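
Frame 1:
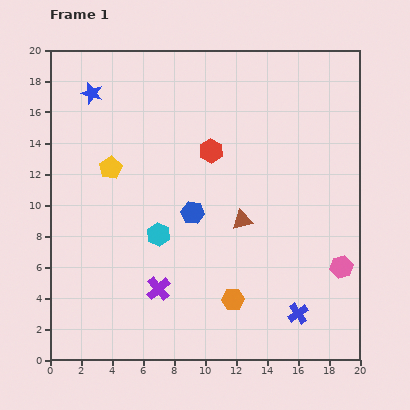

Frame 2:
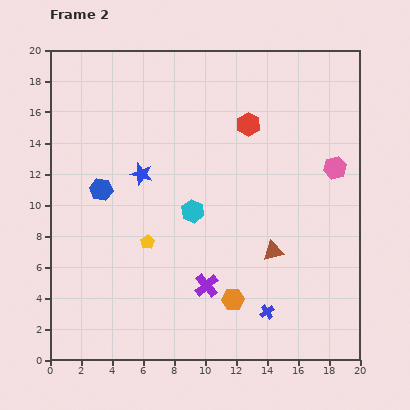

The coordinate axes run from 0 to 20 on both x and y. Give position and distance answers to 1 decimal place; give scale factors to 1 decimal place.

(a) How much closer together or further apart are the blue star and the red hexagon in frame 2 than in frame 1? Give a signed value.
-0.9

Distance in frame 1: 8.5. Distance in frame 2: 7.6.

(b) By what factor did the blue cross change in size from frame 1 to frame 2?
0.7×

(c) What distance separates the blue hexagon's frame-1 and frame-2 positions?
6.1

The blue hexagon moved from (9.2, 9.5) to (3.3, 11.0), a distance of √(5.9² + 1.5²) ≈ 6.1.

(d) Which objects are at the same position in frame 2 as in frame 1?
the orange hexagon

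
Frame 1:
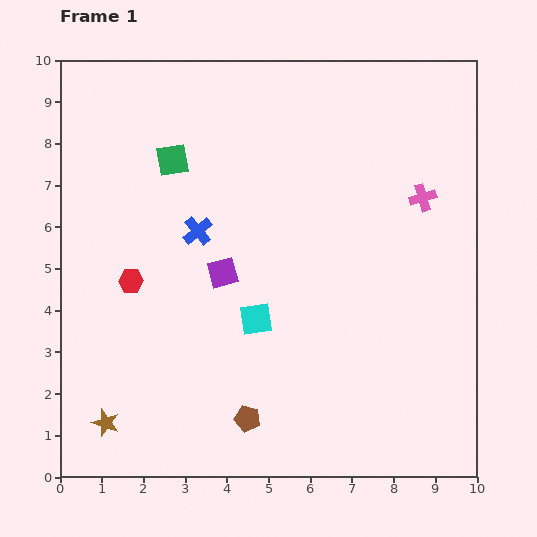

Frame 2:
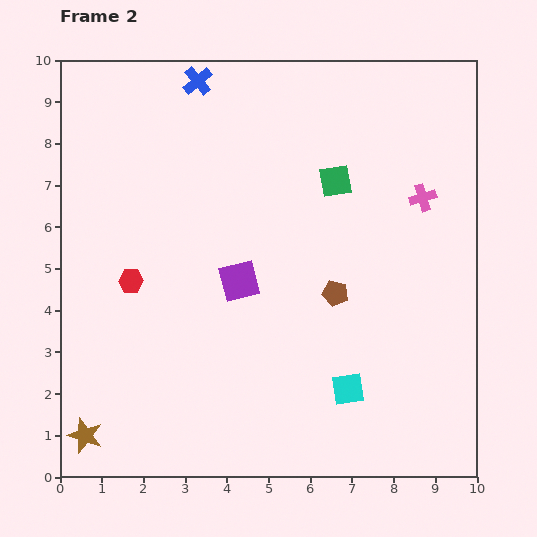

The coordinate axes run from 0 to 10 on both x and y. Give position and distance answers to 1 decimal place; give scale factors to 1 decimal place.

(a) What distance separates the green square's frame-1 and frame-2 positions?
3.9

The green square moved from (2.7, 7.6) to (6.6, 7.1), a distance of √(3.9² + 0.5²) ≈ 3.9.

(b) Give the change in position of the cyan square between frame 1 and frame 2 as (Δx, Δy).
(2.2, -1.7)

The cyan square was at (4.7, 3.8) in frame 1 and (6.9, 2.1) in frame 2.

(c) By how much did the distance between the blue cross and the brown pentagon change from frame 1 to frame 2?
+1.4

Distance in frame 1: 4.7. Distance in frame 2: 6.1.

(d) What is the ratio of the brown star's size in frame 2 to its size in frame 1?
1.3×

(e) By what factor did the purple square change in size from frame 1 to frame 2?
1.3×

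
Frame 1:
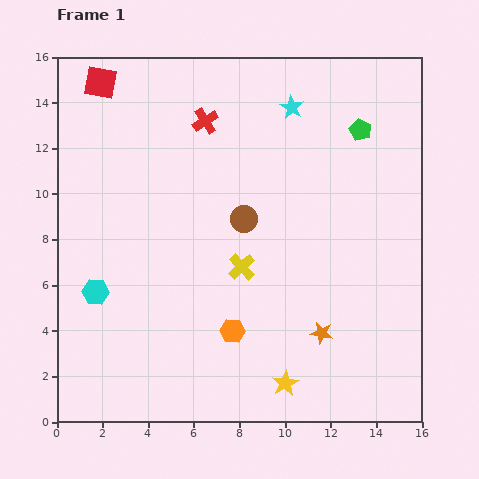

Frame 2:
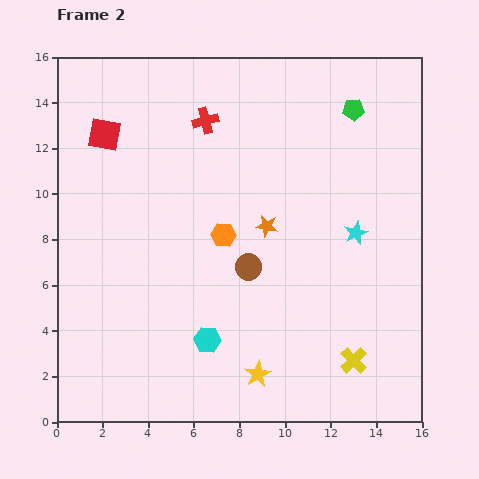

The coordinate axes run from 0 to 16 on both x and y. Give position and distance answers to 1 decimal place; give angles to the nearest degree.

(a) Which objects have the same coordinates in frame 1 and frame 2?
the red cross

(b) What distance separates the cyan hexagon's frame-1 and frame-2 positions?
5.3

The cyan hexagon moved from (1.7, 5.7) to (6.6, 3.6), a distance of √(4.9² + 2.1²) ≈ 5.3.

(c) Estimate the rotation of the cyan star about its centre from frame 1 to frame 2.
19° clockwise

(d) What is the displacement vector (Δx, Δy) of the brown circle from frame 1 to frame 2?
(0.2, -2.1)

The brown circle was at (8.2, 8.9) in frame 1 and (8.4, 6.8) in frame 2.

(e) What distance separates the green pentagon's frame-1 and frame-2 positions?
0.9

The green pentagon moved from (13.3, 12.8) to (13.0, 13.7), a distance of √(0.3² + 0.9²) ≈ 0.9.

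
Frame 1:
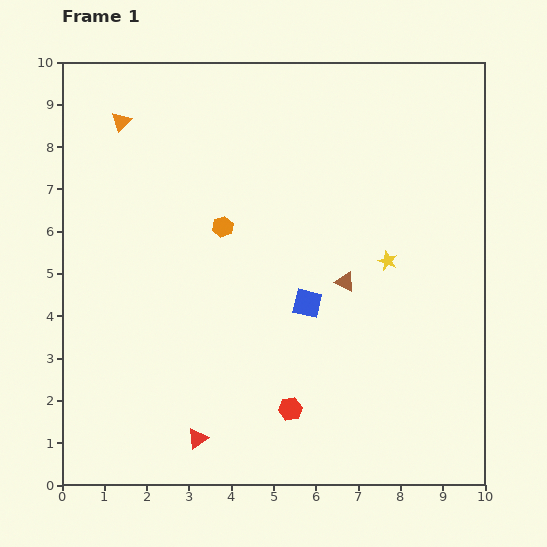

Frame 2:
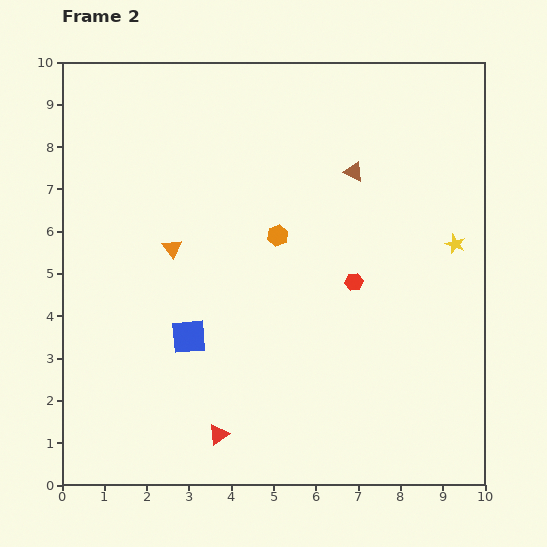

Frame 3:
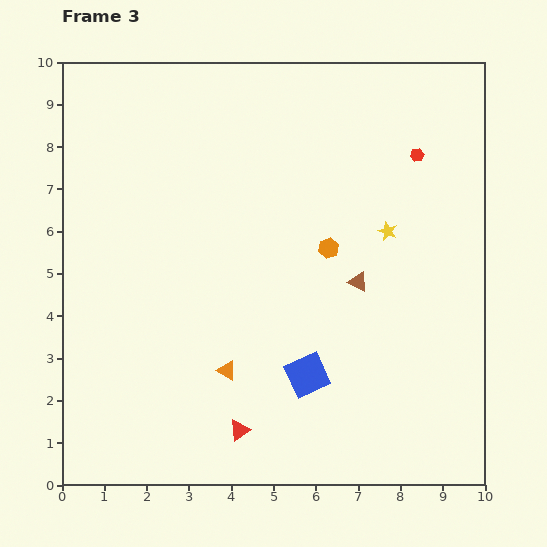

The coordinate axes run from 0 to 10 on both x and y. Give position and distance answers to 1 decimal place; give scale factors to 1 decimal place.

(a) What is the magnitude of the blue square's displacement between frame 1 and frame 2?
2.9

The blue square moved from (5.8, 4.3) to (3.0, 3.5), a distance of √(2.8² + 0.8²) ≈ 2.9.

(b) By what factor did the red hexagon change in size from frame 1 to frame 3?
0.6×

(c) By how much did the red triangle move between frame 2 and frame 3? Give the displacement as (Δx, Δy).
(0.5, 0.1)

The red triangle was at (3.7, 1.2) in frame 2 and (4.2, 1.3) in frame 3.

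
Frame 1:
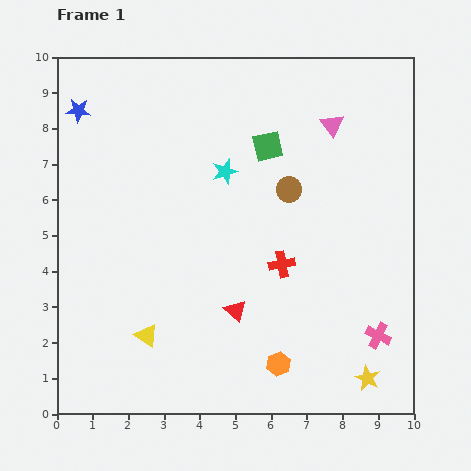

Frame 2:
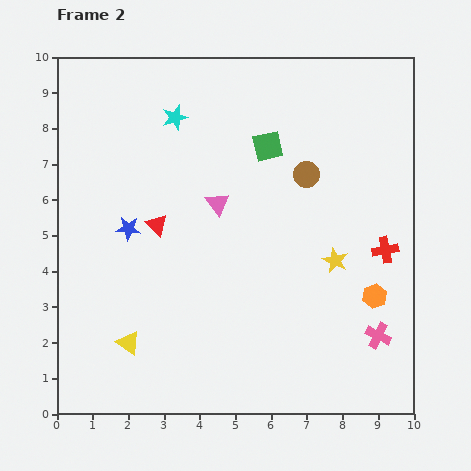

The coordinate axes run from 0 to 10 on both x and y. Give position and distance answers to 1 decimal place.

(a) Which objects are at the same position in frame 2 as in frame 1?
the green square, the pink cross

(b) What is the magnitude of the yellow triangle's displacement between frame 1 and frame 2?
0.5

The yellow triangle moved from (2.5, 2.2) to (2.0, 2.0), a distance of √(0.5² + 0.2²) ≈ 0.5.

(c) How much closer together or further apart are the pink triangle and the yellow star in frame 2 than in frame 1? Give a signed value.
-3.5

Distance in frame 1: 7.2. Distance in frame 2: 3.7.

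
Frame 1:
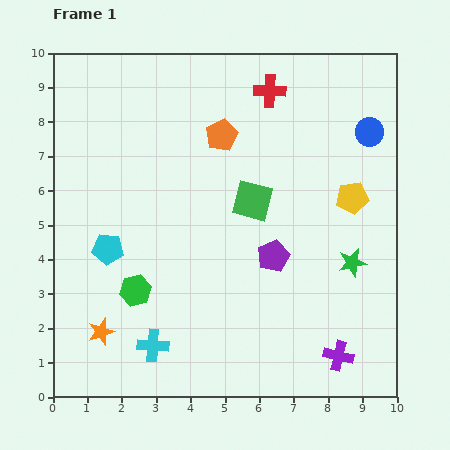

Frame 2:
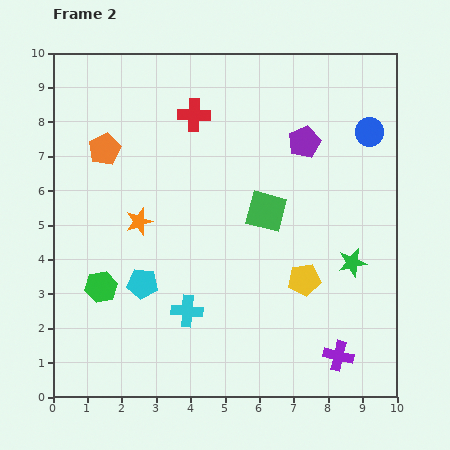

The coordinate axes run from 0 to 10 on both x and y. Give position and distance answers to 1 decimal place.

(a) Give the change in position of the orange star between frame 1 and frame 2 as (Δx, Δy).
(1.1, 3.2)

The orange star was at (1.4, 1.9) in frame 1 and (2.5, 5.1) in frame 2.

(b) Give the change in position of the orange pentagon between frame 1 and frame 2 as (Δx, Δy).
(-3.4, -0.4)

The orange pentagon was at (4.9, 7.6) in frame 1 and (1.5, 7.2) in frame 2.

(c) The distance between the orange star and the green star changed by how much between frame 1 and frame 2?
-1.3

Distance in frame 1: 7.6. Distance in frame 2: 6.3.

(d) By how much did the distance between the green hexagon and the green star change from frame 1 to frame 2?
+0.9

Distance in frame 1: 6.4. Distance in frame 2: 7.3.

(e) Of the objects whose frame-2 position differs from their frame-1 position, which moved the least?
the green square

(moved 0.5)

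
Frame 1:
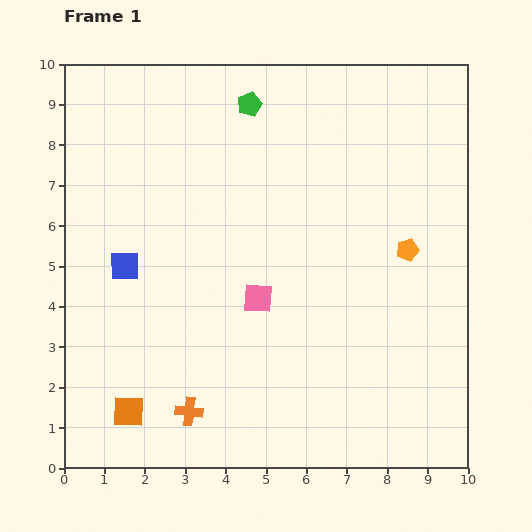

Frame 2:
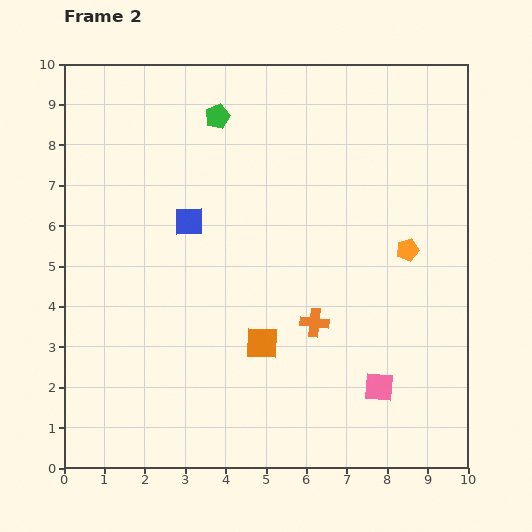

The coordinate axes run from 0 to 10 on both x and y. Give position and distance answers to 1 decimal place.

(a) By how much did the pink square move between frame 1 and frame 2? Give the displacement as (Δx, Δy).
(3.0, -2.2)

The pink square was at (4.8, 4.2) in frame 1 and (7.8, 2.0) in frame 2.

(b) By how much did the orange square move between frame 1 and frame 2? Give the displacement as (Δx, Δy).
(3.3, 1.7)

The orange square was at (1.6, 1.4) in frame 1 and (4.9, 3.1) in frame 2.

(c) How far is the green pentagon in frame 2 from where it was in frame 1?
0.9

The green pentagon moved from (4.6, 9.0) to (3.8, 8.7), a distance of √(0.8² + 0.3²) ≈ 0.9.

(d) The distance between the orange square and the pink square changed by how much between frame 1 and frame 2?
-1.2

Distance in frame 1: 4.3. Distance in frame 2: 3.1.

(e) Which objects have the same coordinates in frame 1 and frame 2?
the orange pentagon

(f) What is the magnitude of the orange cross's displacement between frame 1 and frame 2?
3.8

The orange cross moved from (3.1, 1.4) to (6.2, 3.6), a distance of √(3.1² + 2.2²) ≈ 3.8.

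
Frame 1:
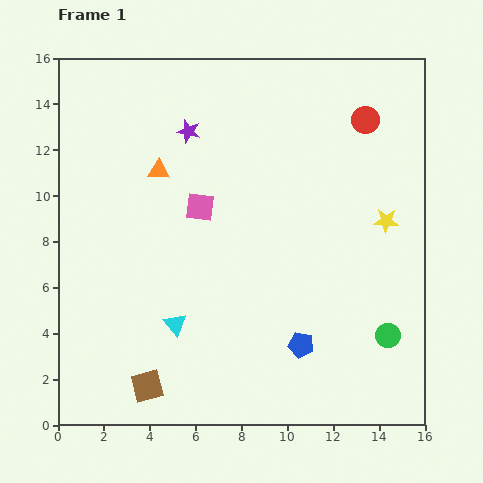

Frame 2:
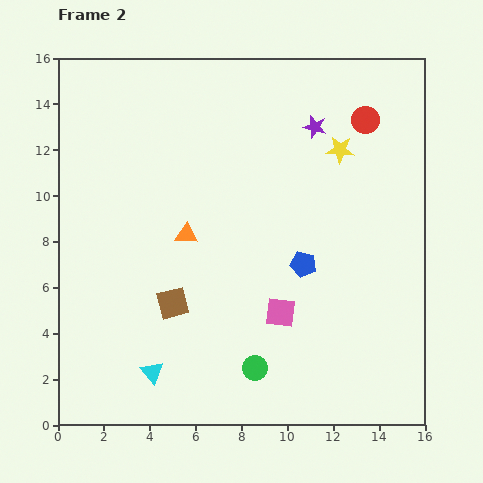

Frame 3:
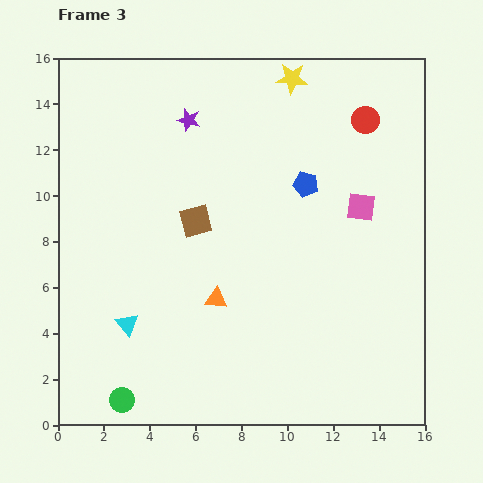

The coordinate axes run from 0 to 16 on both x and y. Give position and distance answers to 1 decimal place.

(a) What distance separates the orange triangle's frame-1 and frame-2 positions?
3.0

The orange triangle moved from (4.4, 11.1) to (5.6, 8.3), a distance of √(1.2² + 2.8²) ≈ 3.0.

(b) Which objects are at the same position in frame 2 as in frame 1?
the red circle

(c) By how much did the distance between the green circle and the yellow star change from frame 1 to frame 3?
+10.8

Distance in frame 1: 5.0. Distance in frame 3: 15.8.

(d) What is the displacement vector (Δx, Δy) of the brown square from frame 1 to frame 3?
(2.1, 7.2)

The brown square was at (3.9, 1.7) in frame 1 and (6.0, 8.9) in frame 3.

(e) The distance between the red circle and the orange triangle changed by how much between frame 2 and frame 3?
+0.9

Distance in frame 2: 9.3. Distance in frame 3: 10.2.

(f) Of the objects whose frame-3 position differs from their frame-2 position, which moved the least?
the cyan triangle

(moved 2.4)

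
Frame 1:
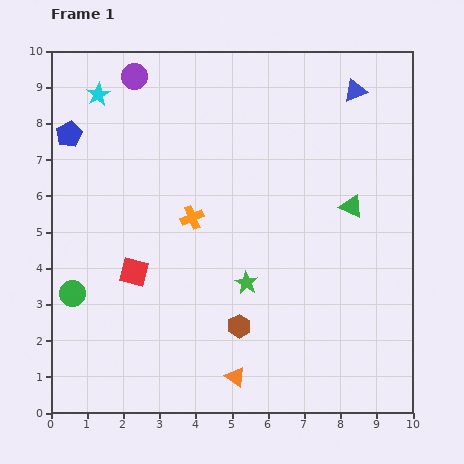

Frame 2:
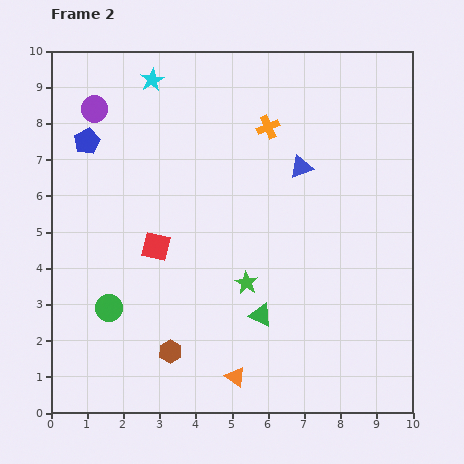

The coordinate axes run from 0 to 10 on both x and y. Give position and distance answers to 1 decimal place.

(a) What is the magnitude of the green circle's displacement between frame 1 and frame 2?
1.1

The green circle moved from (0.6, 3.3) to (1.6, 2.9), a distance of √(1.0² + 0.4²) ≈ 1.1.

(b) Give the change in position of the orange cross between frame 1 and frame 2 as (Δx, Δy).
(2.1, 2.5)

The orange cross was at (3.9, 5.4) in frame 1 and (6.0, 7.9) in frame 2.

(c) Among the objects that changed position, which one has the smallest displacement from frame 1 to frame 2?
the blue pentagon

(moved 0.5)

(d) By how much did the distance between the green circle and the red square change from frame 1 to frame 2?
+0.3

Distance in frame 1: 1.8. Distance in frame 2: 2.1.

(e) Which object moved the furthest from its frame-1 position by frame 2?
the green triangle

(moved 3.9; next 3.3)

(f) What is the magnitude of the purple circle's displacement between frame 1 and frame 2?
1.4

The purple circle moved from (2.3, 9.3) to (1.2, 8.4), a distance of √(1.1² + 0.9²) ≈ 1.4.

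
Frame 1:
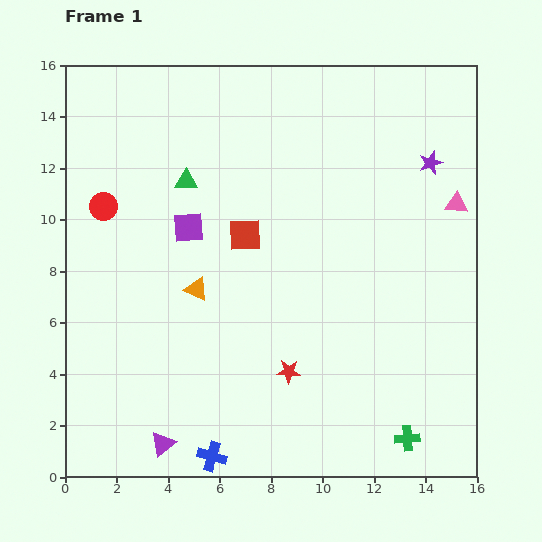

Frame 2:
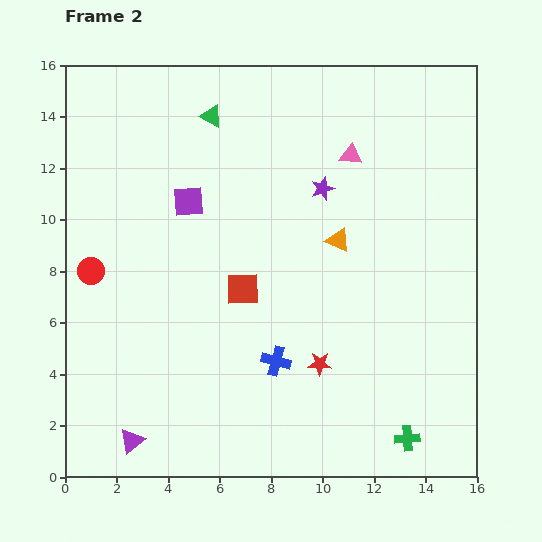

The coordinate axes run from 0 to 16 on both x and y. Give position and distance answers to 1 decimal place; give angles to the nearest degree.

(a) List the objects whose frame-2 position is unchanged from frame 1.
the green cross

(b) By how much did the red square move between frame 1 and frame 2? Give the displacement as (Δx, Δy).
(-0.1, -2.1)

The red square was at (7.0, 9.4) in frame 1 and (6.9, 7.3) in frame 2.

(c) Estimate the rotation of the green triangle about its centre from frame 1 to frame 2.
28° clockwise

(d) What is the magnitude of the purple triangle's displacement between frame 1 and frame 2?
1.2

The purple triangle moved from (3.8, 1.3) to (2.6, 1.4), a distance of √(1.2² + 0.1²) ≈ 1.2.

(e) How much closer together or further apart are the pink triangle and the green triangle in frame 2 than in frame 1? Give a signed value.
-4.9

Distance in frame 1: 10.5. Distance in frame 2: 5.6.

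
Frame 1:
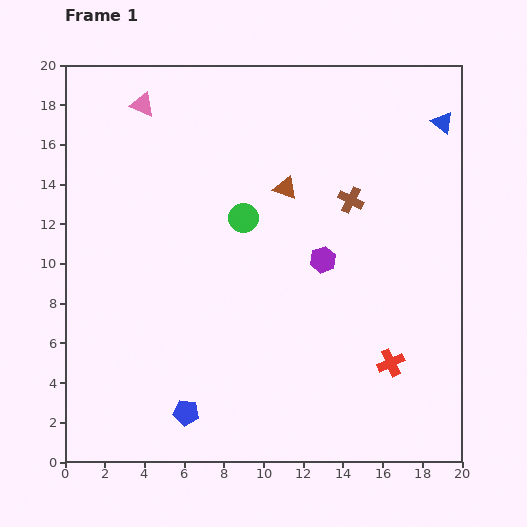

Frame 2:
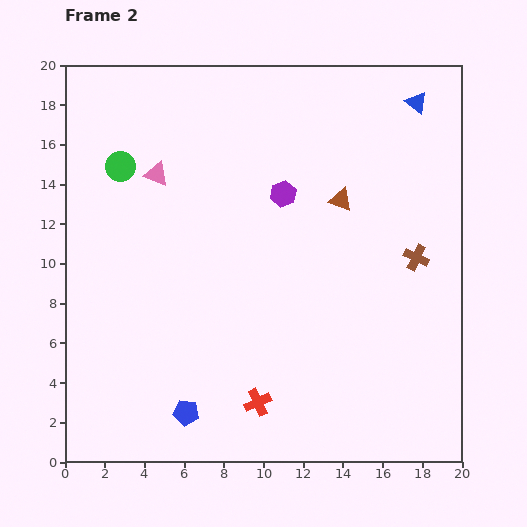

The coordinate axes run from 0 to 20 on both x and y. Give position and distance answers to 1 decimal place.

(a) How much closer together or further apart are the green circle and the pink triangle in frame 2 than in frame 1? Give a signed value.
-5.8

Distance in frame 1: 7.6. Distance in frame 2: 1.8.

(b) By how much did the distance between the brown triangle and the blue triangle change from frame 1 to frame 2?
-2.4

Distance in frame 1: 8.6. Distance in frame 2: 6.2.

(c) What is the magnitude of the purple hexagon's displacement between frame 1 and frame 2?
3.9

The purple hexagon moved from (13.0, 10.2) to (11.0, 13.5), a distance of √(2.0² + 3.3²) ≈ 3.9.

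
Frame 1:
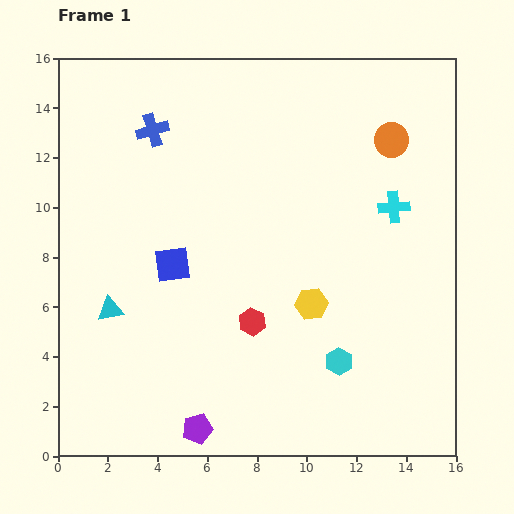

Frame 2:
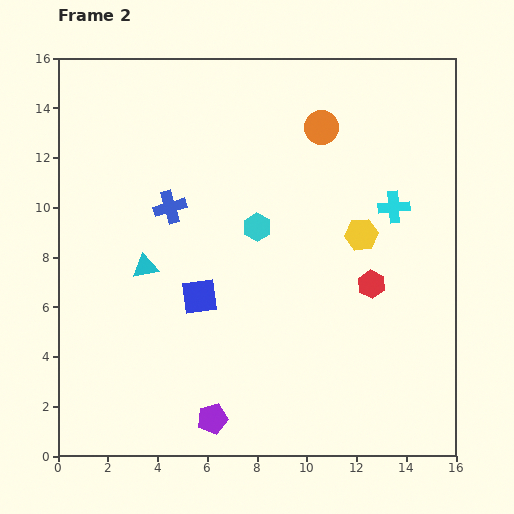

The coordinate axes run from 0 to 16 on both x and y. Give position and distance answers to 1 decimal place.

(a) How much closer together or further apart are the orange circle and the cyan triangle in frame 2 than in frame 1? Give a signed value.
-4.2

Distance in frame 1: 13.2. Distance in frame 2: 9.0.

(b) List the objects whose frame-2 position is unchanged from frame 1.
the cyan cross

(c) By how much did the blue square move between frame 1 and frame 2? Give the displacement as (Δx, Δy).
(1.1, -1.3)

The blue square was at (4.6, 7.7) in frame 1 and (5.7, 6.4) in frame 2.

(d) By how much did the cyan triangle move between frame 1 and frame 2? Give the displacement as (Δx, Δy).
(1.4, 1.7)

The cyan triangle was at (2.1, 5.9) in frame 1 and (3.5, 7.6) in frame 2.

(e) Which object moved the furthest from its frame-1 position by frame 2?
the cyan hexagon

(moved 6.3; next 5.0)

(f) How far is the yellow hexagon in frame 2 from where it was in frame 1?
3.4

The yellow hexagon moved from (10.2, 6.1) to (12.2, 8.9), a distance of √(2.0² + 2.8²) ≈ 3.4.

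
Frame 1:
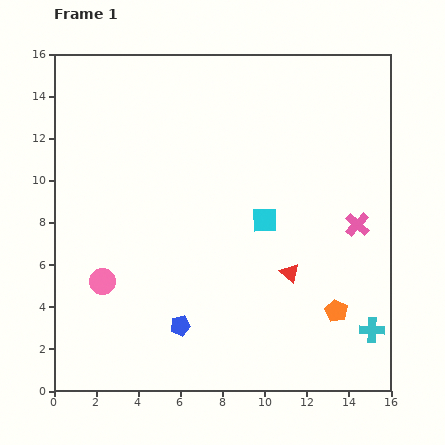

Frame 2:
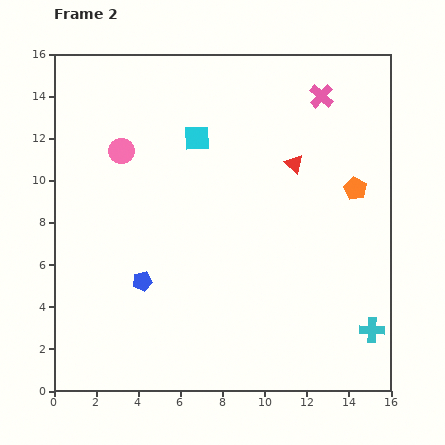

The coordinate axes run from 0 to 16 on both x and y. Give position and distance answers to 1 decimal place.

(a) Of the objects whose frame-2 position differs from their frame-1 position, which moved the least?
the blue pentagon

(moved 2.8)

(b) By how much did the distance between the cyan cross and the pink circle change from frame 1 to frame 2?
+1.6

Distance in frame 1: 13.0. Distance in frame 2: 14.6.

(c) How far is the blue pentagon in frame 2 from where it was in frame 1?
2.8

The blue pentagon moved from (6.0, 3.1) to (4.2, 5.2), a distance of √(1.8² + 2.1²) ≈ 2.8.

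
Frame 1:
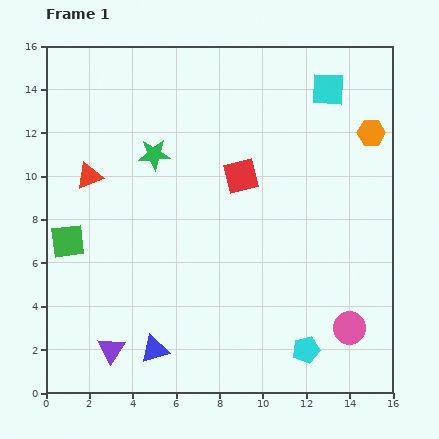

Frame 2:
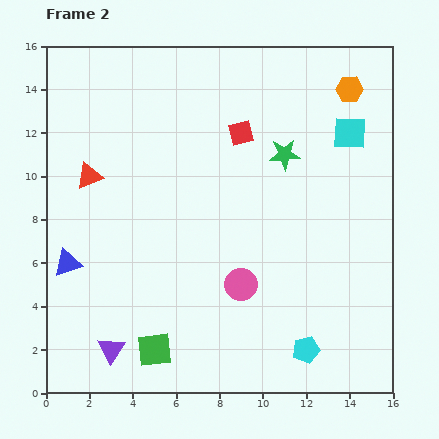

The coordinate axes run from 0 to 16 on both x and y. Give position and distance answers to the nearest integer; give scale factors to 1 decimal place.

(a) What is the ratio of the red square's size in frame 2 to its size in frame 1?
0.7×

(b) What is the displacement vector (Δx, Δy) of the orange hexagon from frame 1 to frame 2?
(-1, 2)

The orange hexagon was at (15, 12) in frame 1 and (14, 14) in frame 2.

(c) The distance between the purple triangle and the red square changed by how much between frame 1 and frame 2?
+2

Distance in frame 1: 10. Distance in frame 2: 12.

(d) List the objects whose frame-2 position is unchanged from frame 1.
the red triangle, the purple triangle, the cyan pentagon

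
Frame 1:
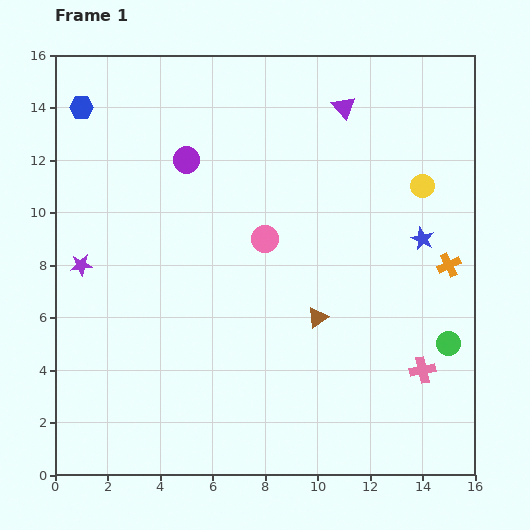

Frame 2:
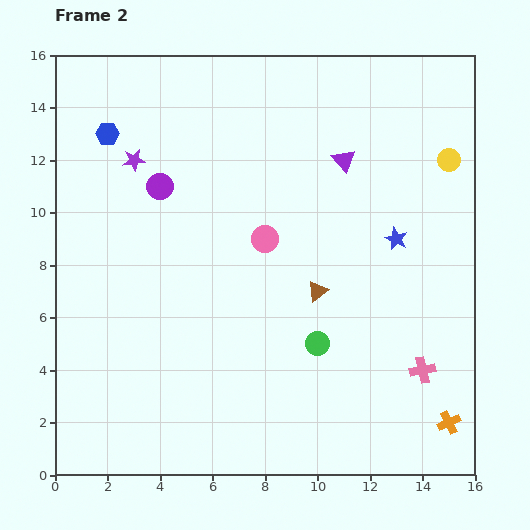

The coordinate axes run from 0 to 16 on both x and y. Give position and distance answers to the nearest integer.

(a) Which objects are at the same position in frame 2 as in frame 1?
the pink circle, the pink cross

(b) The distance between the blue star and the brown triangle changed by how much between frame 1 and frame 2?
-1

Distance in frame 1: 5. Distance in frame 2: 4.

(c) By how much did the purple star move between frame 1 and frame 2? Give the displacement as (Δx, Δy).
(2, 4)

The purple star was at (1, 8) in frame 1 and (3, 12) in frame 2.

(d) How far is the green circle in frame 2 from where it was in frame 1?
5

The green circle moved from (15, 5) to (10, 5), a distance of √(5² + 0²) ≈ 5.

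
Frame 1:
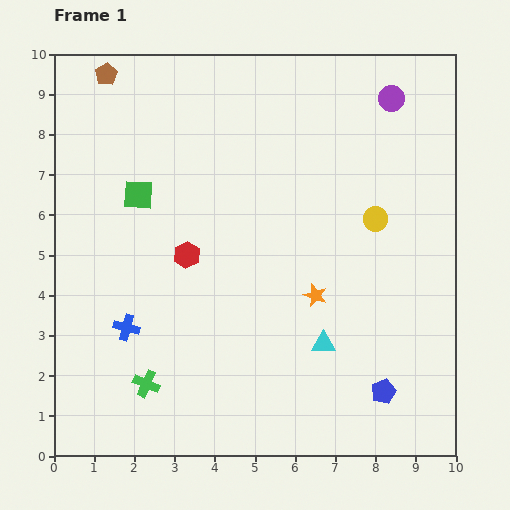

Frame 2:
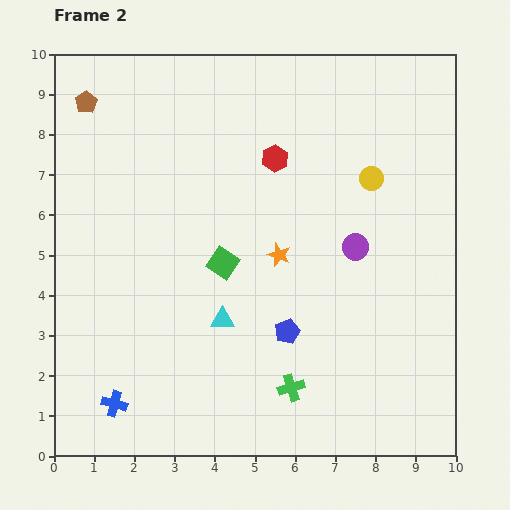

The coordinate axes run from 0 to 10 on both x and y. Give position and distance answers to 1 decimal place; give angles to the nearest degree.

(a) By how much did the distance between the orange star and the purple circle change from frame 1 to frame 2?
-3.4

Distance in frame 1: 5.3. Distance in frame 2: 1.9.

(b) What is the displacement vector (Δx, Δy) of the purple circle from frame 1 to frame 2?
(-0.9, -3.7)

The purple circle was at (8.4, 8.9) in frame 1 and (7.5, 5.2) in frame 2.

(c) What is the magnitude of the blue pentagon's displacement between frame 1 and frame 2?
2.8

The blue pentagon moved from (8.2, 1.6) to (5.8, 3.1), a distance of √(2.4² + 1.5²) ≈ 2.8.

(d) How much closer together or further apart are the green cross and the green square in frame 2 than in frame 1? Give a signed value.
-1.2

Distance in frame 1: 4.7. Distance in frame 2: 3.5.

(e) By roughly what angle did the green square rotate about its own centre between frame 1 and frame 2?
31° clockwise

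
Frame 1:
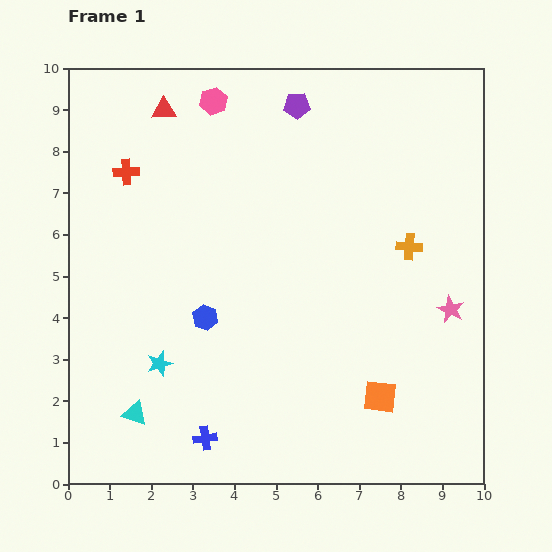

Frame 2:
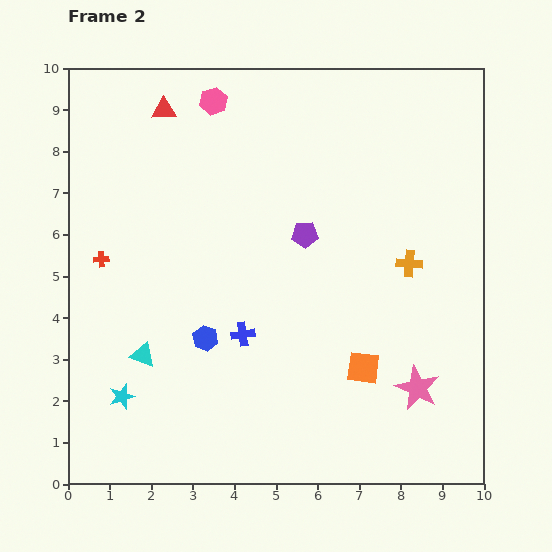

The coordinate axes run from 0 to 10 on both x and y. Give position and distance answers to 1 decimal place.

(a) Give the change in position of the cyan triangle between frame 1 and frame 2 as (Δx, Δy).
(0.2, 1.4)

The cyan triangle was at (1.6, 1.7) in frame 1 and (1.8, 3.1) in frame 2.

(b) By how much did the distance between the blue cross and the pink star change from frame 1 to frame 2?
-2.3

Distance in frame 1: 6.7. Distance in frame 2: 4.4.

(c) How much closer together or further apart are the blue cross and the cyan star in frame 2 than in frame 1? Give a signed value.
+1.2

Distance in frame 1: 2.1. Distance in frame 2: 3.3.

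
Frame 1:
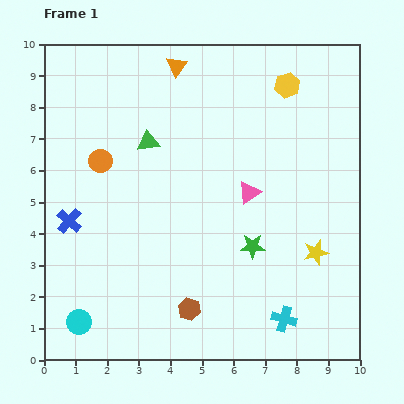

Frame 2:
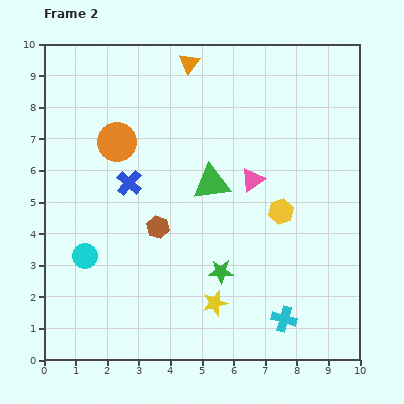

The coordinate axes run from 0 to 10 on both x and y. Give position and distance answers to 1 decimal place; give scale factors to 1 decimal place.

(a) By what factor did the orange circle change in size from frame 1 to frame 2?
1.6×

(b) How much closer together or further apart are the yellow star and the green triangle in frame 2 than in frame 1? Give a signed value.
-2.6

Distance in frame 1: 6.4. Distance in frame 2: 3.8.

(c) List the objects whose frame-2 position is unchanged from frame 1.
the cyan cross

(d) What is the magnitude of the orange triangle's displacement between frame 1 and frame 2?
0.4

The orange triangle moved from (4.2, 9.3) to (4.6, 9.4), a distance of √(0.4² + 0.1²) ≈ 0.4.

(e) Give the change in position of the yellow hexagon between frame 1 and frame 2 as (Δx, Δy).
(-0.2, -4.0)

The yellow hexagon was at (7.7, 8.7) in frame 1 and (7.5, 4.7) in frame 2.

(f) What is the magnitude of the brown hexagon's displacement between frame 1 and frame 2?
2.8

The brown hexagon moved from (4.6, 1.6) to (3.6, 4.2), a distance of √(1.0² + 2.6²) ≈ 2.8.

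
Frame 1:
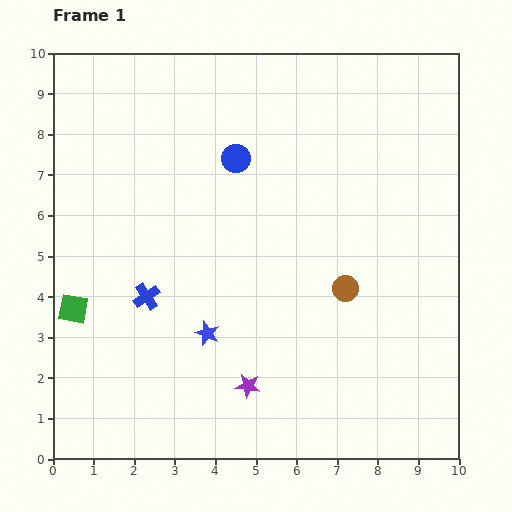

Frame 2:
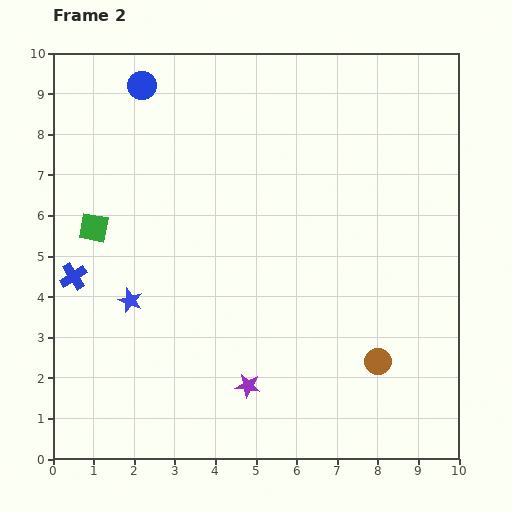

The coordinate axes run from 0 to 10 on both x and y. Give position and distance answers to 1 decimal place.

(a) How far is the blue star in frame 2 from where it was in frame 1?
2.1

The blue star moved from (3.8, 3.1) to (1.9, 3.9), a distance of √(1.9² + 0.8²) ≈ 2.1.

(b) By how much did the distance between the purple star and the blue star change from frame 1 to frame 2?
+2.0

Distance in frame 1: 1.6. Distance in frame 2: 3.6.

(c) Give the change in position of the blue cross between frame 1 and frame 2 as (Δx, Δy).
(-1.8, 0.5)

The blue cross was at (2.3, 4.0) in frame 1 and (0.5, 4.5) in frame 2.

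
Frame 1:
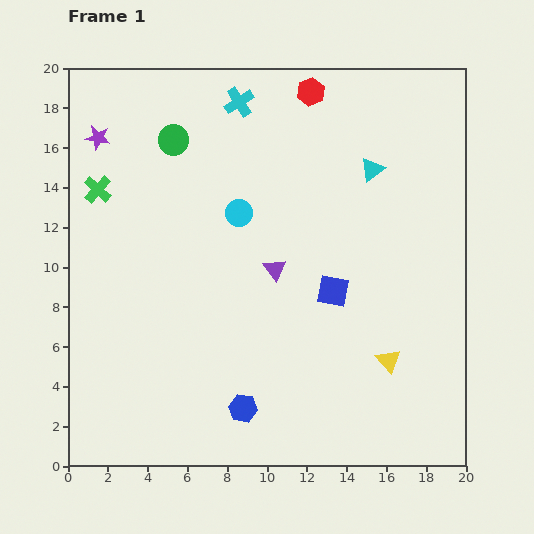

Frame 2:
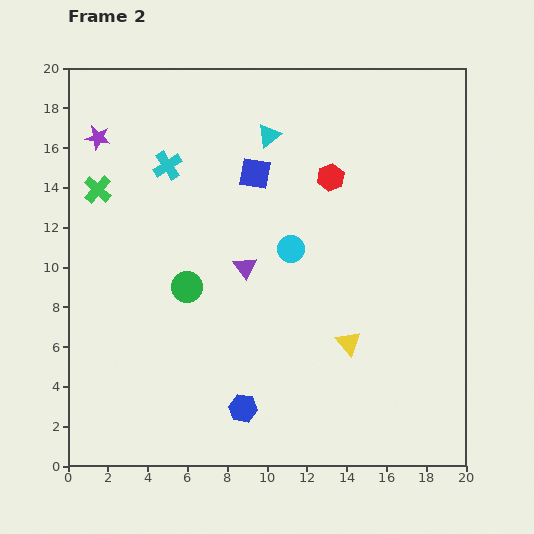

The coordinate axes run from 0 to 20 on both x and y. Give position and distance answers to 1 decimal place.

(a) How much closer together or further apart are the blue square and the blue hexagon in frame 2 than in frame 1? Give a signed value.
+4.4

Distance in frame 1: 7.4. Distance in frame 2: 11.8.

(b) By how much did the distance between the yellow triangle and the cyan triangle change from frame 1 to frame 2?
+1.5

Distance in frame 1: 9.6. Distance in frame 2: 11.1.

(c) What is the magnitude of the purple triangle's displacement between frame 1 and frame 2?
1.5

The purple triangle moved from (10.4, 9.9) to (8.9, 10.0), a distance of √(1.5² + 0.1²) ≈ 1.5.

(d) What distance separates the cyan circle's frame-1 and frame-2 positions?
3.2

The cyan circle moved from (8.6, 12.7) to (11.2, 10.9), a distance of √(2.6² + 1.8²) ≈ 3.2.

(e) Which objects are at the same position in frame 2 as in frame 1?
the blue hexagon, the purple star, the green cross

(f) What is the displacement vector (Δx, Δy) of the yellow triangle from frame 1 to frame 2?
(-2.0, 0.9)

The yellow triangle was at (16.1, 5.3) in frame 1 and (14.1, 6.2) in frame 2.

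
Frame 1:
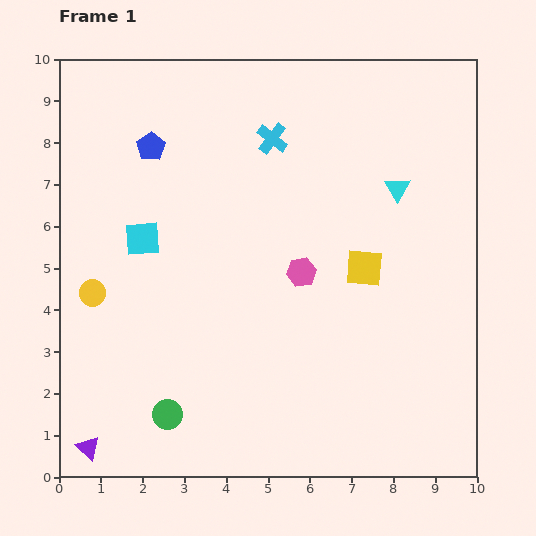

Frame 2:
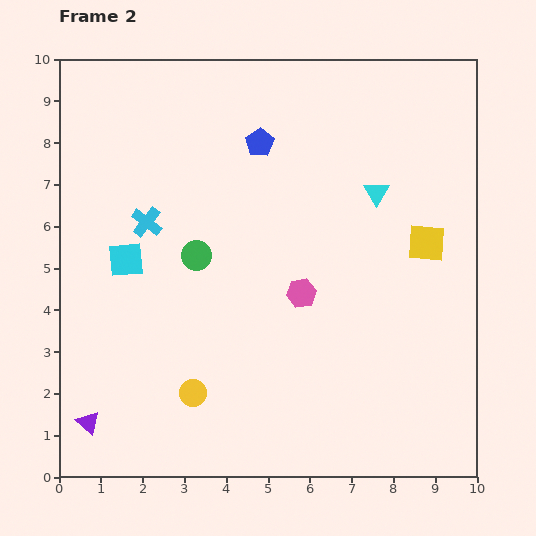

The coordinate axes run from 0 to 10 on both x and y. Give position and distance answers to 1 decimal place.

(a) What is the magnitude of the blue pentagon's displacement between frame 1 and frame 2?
2.6

The blue pentagon moved from (2.2, 7.9) to (4.8, 8.0), a distance of √(2.6² + 0.1²) ≈ 2.6.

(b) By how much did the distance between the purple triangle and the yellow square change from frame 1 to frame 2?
+1.3

Distance in frame 1: 7.9. Distance in frame 2: 9.2.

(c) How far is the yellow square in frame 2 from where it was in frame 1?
1.6

The yellow square moved from (7.3, 5.0) to (8.8, 5.6), a distance of √(1.5² + 0.6²) ≈ 1.6.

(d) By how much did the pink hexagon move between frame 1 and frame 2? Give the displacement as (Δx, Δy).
(0.0, -0.5)

The pink hexagon was at (5.8, 4.9) in frame 1 and (5.8, 4.4) in frame 2.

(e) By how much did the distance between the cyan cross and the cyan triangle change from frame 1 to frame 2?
+2.3

Distance in frame 1: 3.2. Distance in frame 2: 5.5.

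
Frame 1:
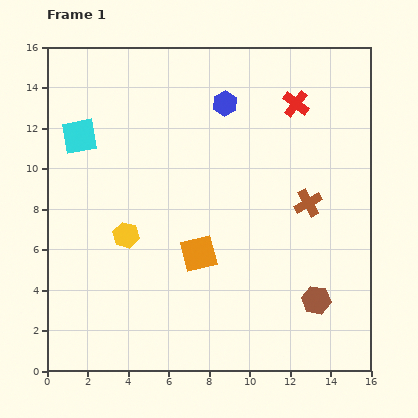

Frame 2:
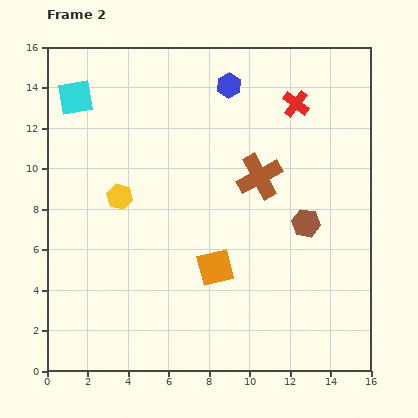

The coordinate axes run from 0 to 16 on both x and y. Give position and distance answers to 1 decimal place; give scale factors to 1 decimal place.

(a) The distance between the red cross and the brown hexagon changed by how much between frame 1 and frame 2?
-3.9

Distance in frame 1: 9.8. Distance in frame 2: 5.9.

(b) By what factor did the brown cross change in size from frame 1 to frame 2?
1.6×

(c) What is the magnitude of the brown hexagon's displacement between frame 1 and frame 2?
3.8

The brown hexagon moved from (13.3, 3.5) to (12.8, 7.3), a distance of √(0.5² + 3.8²) ≈ 3.8.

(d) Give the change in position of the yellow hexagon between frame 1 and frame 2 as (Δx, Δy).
(-0.3, 1.9)

The yellow hexagon was at (3.9, 6.7) in frame 1 and (3.6, 8.6) in frame 2.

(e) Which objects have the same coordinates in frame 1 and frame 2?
the red cross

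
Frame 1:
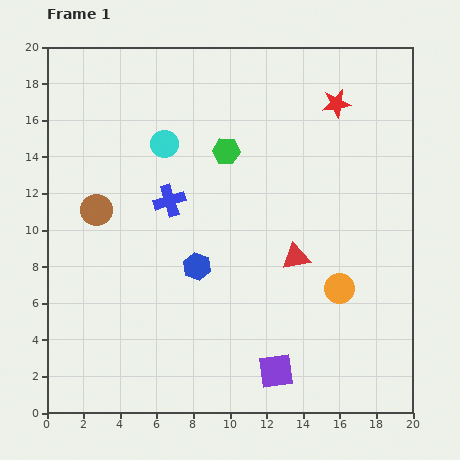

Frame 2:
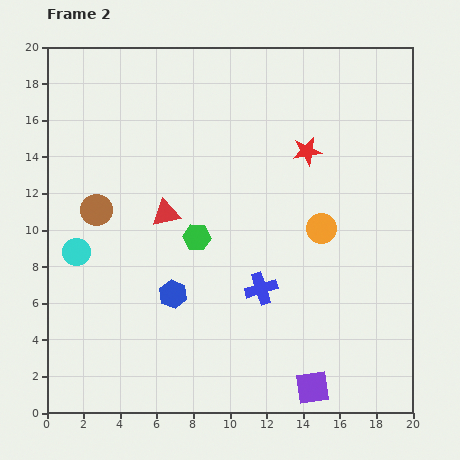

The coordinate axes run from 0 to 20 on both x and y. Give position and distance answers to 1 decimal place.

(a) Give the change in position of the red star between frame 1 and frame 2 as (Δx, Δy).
(-1.6, -2.6)

The red star was at (15.8, 16.9) in frame 1 and (14.2, 14.3) in frame 2.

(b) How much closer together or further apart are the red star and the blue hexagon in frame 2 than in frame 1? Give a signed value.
-1.0

Distance in frame 1: 11.7. Distance in frame 2: 10.7.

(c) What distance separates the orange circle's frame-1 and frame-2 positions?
3.4

The orange circle moved from (16.0, 6.8) to (15.0, 10.1), a distance of √(1.0² + 3.3²) ≈ 3.4.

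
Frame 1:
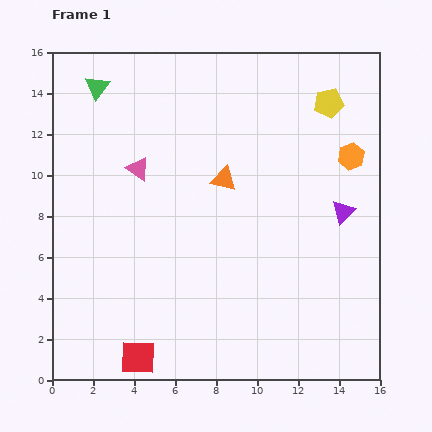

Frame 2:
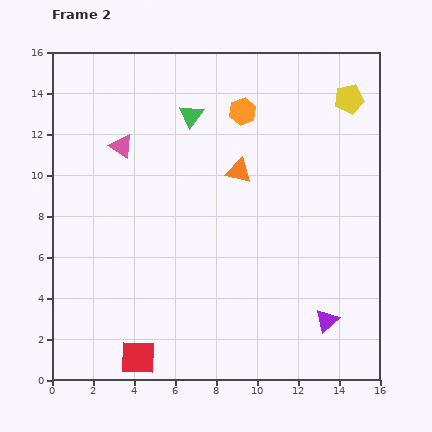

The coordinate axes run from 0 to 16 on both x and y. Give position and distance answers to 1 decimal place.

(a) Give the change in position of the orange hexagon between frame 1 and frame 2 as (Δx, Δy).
(-5.3, 2.2)

The orange hexagon was at (14.6, 10.9) in frame 1 and (9.3, 13.1) in frame 2.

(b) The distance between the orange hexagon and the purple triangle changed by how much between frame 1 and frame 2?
+8.3

Distance in frame 1: 2.7. Distance in frame 2: 11.0.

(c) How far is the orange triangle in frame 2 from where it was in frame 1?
0.8

The orange triangle moved from (8.4, 9.8) to (9.1, 10.2), a distance of √(0.7² + 0.4²) ≈ 0.8.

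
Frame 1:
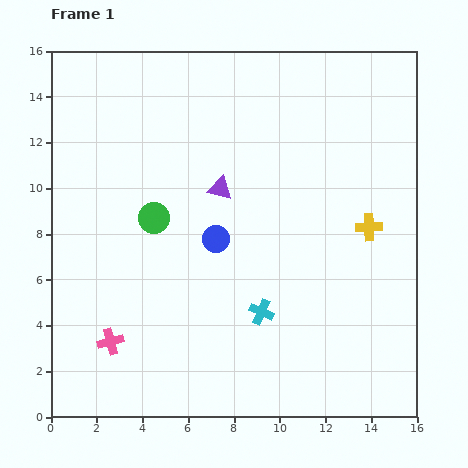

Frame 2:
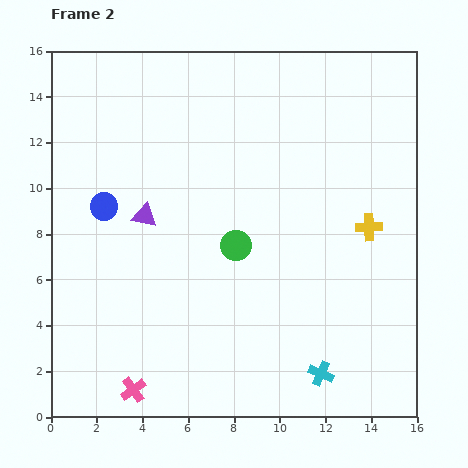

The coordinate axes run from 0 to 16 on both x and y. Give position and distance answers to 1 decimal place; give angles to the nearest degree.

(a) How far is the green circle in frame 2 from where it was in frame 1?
3.8

The green circle moved from (4.5, 8.7) to (8.1, 7.5), a distance of √(3.6² + 1.2²) ≈ 3.8.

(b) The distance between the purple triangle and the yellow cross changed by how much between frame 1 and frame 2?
+3.1

Distance in frame 1: 6.7. Distance in frame 2: 9.8.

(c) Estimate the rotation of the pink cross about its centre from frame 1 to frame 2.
21° counter-clockwise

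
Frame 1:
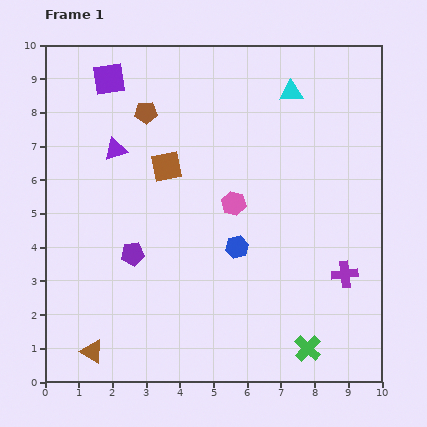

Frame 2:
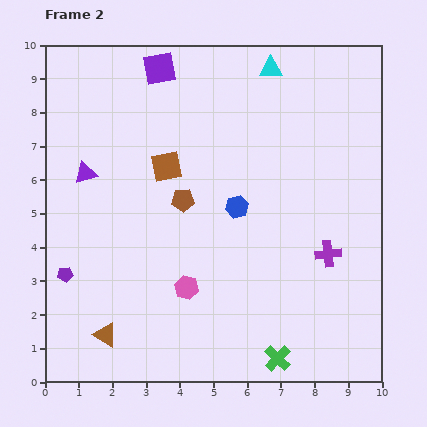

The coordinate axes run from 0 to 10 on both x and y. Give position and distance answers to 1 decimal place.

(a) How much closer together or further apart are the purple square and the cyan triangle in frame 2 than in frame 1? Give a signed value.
-2.1

Distance in frame 1: 5.4. Distance in frame 2: 3.3.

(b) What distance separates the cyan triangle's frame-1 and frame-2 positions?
0.9

The cyan triangle moved from (7.3, 8.6) to (6.7, 9.3), a distance of √(0.6² + 0.7²) ≈ 0.9.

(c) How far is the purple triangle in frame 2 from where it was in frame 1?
1.1

The purple triangle moved from (2.1, 6.9) to (1.2, 6.2), a distance of √(0.9² + 0.7²) ≈ 1.1.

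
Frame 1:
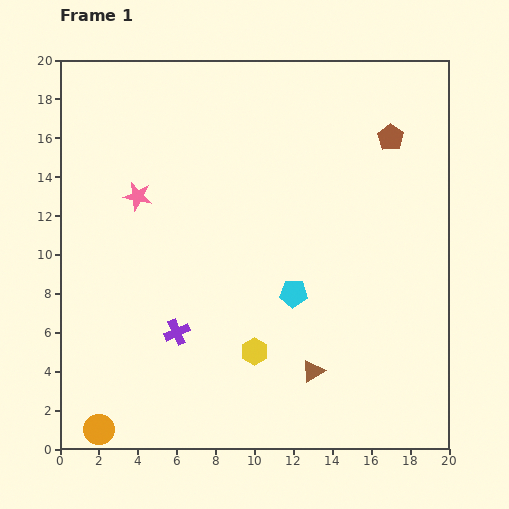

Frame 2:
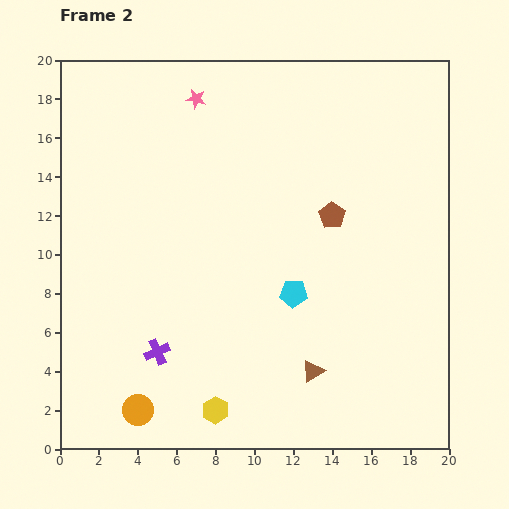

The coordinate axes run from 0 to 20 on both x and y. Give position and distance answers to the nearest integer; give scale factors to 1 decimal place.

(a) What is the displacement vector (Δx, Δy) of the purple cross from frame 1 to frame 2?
(-1, -1)

The purple cross was at (6, 6) in frame 1 and (5, 5) in frame 2.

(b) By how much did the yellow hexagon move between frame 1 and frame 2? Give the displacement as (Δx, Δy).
(-2, -3)

The yellow hexagon was at (10, 5) in frame 1 and (8, 2) in frame 2.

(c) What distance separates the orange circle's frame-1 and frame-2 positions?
2

The orange circle moved from (2, 1) to (4, 2), a distance of √(2² + 1²) ≈ 2.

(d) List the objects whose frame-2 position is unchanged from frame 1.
the brown triangle, the cyan pentagon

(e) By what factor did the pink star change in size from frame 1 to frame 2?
0.7×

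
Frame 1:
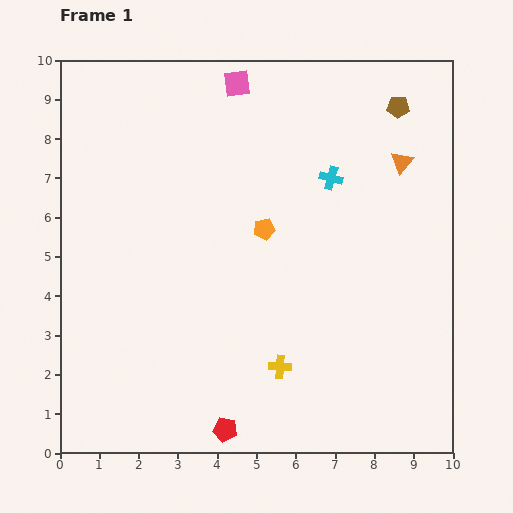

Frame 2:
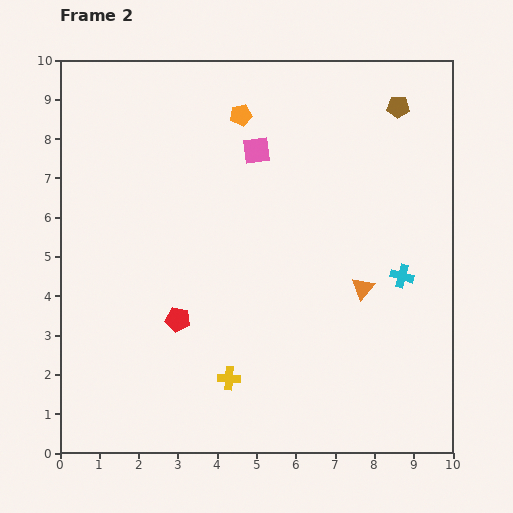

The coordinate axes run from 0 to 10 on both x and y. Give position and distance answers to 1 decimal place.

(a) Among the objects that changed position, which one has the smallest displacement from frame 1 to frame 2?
the yellow cross

(moved 1.3)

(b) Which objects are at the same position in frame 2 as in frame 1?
the brown pentagon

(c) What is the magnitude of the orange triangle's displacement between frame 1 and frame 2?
3.4

The orange triangle moved from (8.7, 7.4) to (7.7, 4.2), a distance of √(1.0² + 3.2²) ≈ 3.4.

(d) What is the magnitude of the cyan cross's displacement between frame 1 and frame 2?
3.1

The cyan cross moved from (6.9, 7.0) to (8.7, 4.5), a distance of √(1.8² + 2.5²) ≈ 3.1.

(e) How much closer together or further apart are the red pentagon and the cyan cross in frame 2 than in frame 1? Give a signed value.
-1.1

Distance in frame 1: 6.9. Distance in frame 2: 5.8.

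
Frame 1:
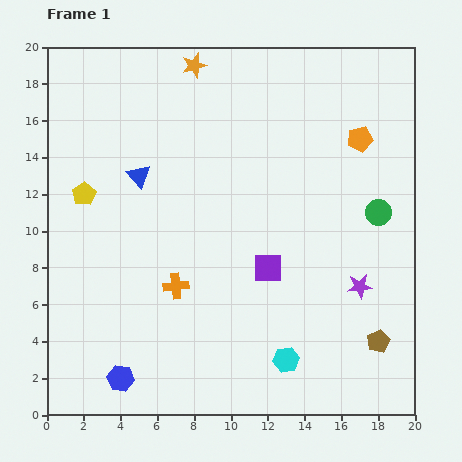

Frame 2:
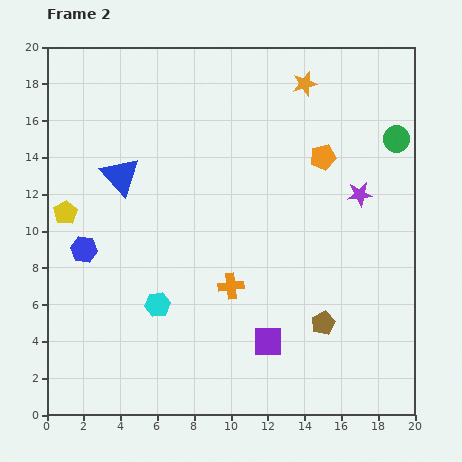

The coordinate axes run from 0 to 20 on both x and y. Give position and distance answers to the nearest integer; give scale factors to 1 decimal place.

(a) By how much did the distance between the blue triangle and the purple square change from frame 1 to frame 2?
+3

Distance in frame 1: 9. Distance in frame 2: 12.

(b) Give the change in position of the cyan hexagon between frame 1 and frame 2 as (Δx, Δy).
(-7, 3)

The cyan hexagon was at (13, 3) in frame 1 and (6, 6) in frame 2.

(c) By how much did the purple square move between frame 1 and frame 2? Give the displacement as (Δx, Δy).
(0, -4)

The purple square was at (12, 8) in frame 1 and (12, 4) in frame 2.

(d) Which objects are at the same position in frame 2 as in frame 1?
none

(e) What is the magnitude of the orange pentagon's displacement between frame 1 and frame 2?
2

The orange pentagon moved from (17, 15) to (15, 14), a distance of √(2² + 1²) ≈ 2.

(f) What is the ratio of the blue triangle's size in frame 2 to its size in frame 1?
1.6×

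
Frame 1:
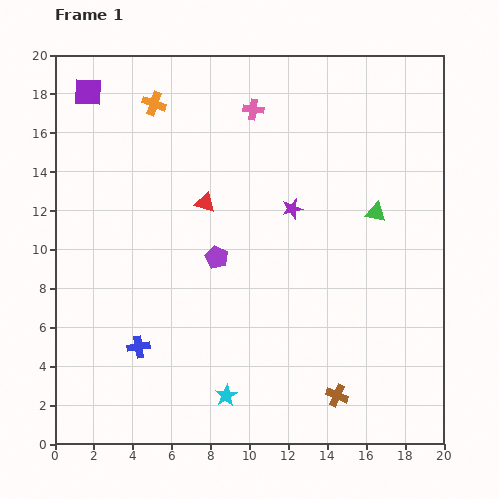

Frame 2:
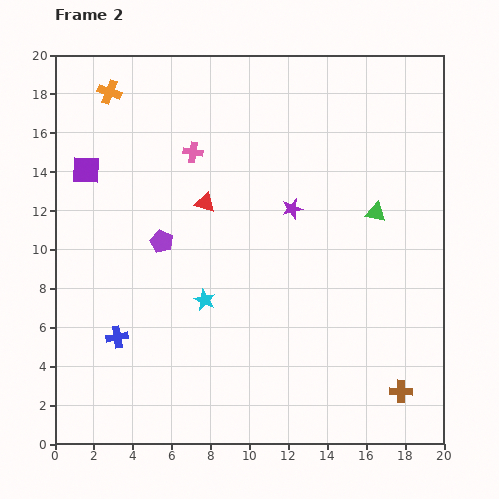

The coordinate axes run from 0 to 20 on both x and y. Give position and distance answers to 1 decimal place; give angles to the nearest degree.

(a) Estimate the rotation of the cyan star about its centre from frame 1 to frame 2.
17° counter-clockwise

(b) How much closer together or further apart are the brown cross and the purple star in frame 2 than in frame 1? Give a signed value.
+1.0

Distance in frame 1: 9.9. Distance in frame 2: 10.9.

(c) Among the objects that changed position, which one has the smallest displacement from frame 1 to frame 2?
the blue cross

(moved 1.2)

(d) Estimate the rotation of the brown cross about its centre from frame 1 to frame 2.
23° counter-clockwise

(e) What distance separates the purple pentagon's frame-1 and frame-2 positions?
2.9

The purple pentagon moved from (8.3, 9.6) to (5.5, 10.4), a distance of √(2.8² + 0.8²) ≈ 2.9.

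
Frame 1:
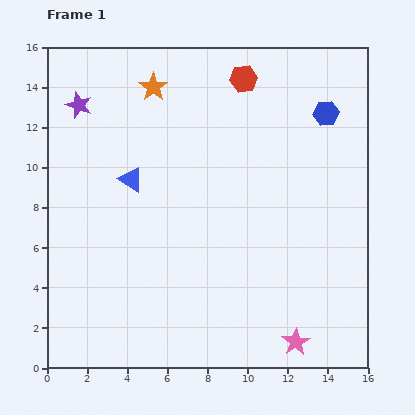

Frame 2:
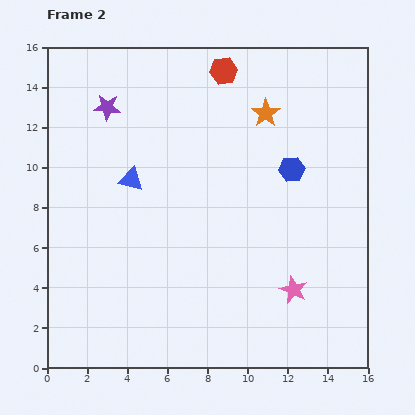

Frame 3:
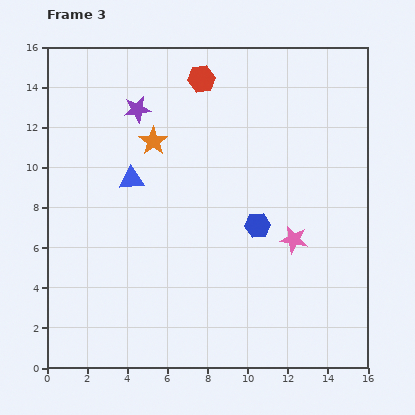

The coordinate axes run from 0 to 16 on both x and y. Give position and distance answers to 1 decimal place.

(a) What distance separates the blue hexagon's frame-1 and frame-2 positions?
3.3

The blue hexagon moved from (13.9, 12.7) to (12.2, 9.9), a distance of √(1.7² + 2.8²) ≈ 3.3.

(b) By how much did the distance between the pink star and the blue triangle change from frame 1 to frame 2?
-1.7

Distance in frame 1: 11.5. Distance in frame 2: 9.8.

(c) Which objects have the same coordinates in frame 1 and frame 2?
the blue triangle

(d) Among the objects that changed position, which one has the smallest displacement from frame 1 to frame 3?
the red hexagon

(moved 2.1)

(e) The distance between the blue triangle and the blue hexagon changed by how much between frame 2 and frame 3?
-1.3

Distance in frame 2: 8.0. Distance in frame 3: 6.7.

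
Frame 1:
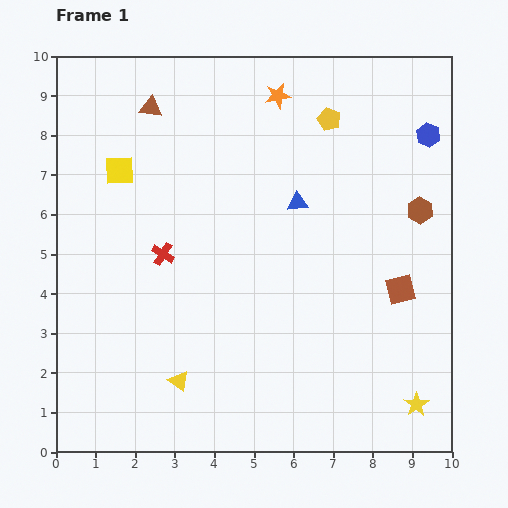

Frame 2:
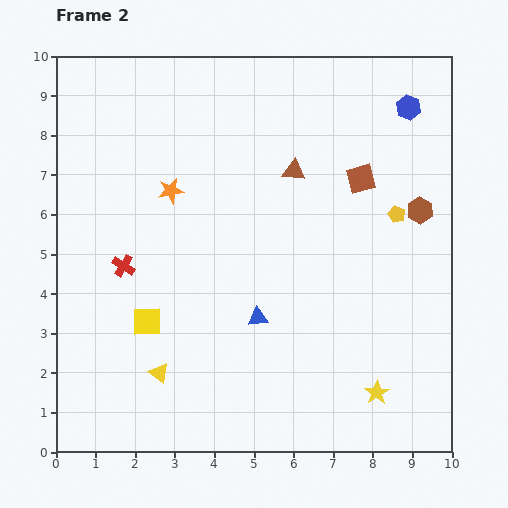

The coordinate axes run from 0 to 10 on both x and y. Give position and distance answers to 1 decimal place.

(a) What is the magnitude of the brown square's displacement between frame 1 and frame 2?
3.0

The brown square moved from (8.7, 4.1) to (7.7, 6.9), a distance of √(1.0² + 2.8²) ≈ 3.0.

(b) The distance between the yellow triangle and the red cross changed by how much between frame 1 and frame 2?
-0.4

Distance in frame 1: 3.2. Distance in frame 2: 2.8.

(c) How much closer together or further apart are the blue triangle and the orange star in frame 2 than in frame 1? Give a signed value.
+1.2

Distance in frame 1: 2.7. Distance in frame 2: 3.9.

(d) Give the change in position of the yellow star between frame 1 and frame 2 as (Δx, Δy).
(-1.0, 0.3)

The yellow star was at (9.1, 1.2) in frame 1 and (8.1, 1.5) in frame 2.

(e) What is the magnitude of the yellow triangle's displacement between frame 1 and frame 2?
0.5

The yellow triangle moved from (3.1, 1.8) to (2.6, 2.0), a distance of √(0.5² + 0.2²) ≈ 0.5.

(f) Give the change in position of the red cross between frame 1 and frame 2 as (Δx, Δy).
(-1.0, -0.3)

The red cross was at (2.7, 5.0) in frame 1 and (1.7, 4.7) in frame 2.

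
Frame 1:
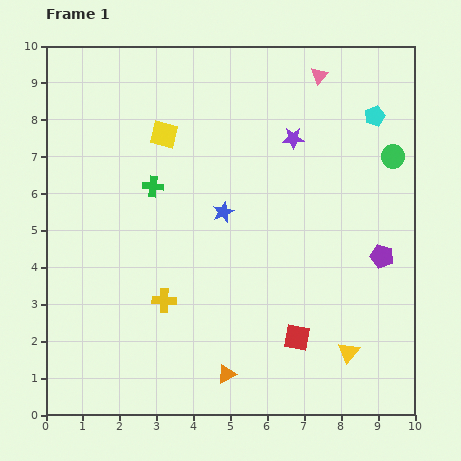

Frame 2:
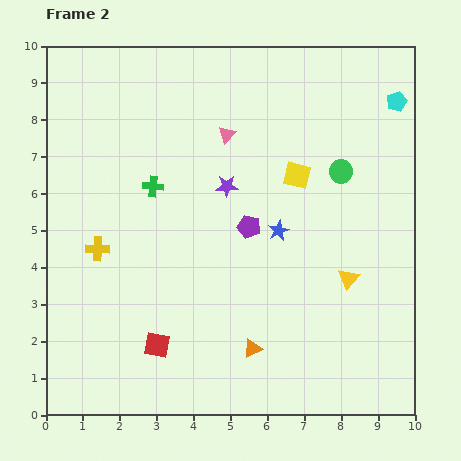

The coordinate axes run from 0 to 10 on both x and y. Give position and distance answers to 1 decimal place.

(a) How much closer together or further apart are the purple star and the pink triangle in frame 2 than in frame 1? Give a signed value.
-0.4

Distance in frame 1: 1.8. Distance in frame 2: 1.4.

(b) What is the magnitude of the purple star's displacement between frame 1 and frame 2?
2.2

The purple star moved from (6.7, 7.5) to (4.9, 6.2), a distance of √(1.8² + 1.3²) ≈ 2.2.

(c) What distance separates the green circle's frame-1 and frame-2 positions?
1.5

The green circle moved from (9.4, 7.0) to (8.0, 6.6), a distance of √(1.4² + 0.4²) ≈ 1.5.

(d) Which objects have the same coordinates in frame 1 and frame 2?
the green cross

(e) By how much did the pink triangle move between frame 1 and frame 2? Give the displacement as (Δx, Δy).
(-2.5, -1.6)

The pink triangle was at (7.4, 9.2) in frame 1 and (4.9, 7.6) in frame 2.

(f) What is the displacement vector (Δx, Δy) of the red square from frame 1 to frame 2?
(-3.8, -0.2)

The red square was at (6.8, 2.1) in frame 1 and (3.0, 1.9) in frame 2.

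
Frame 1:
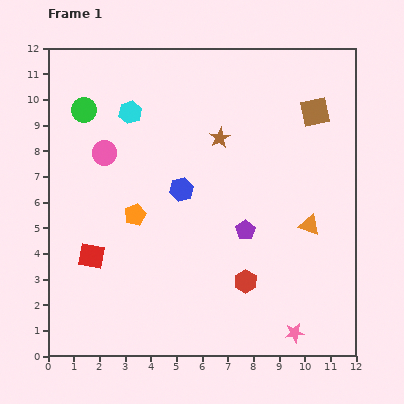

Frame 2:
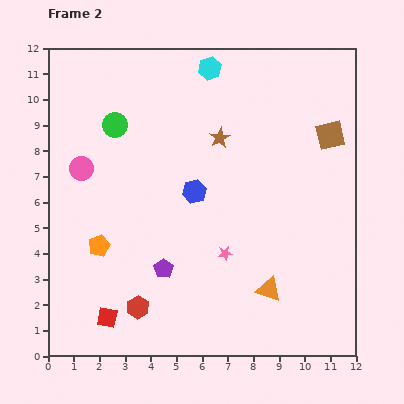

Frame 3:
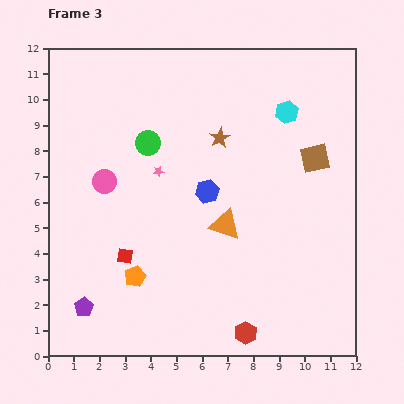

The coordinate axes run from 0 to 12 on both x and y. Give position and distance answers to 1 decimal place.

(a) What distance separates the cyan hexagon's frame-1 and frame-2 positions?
3.5

The cyan hexagon moved from (3.2, 9.5) to (6.3, 11.2), a distance of √(3.1² + 1.7²) ≈ 3.5.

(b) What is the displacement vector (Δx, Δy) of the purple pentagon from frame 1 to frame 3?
(-6.3, -3.0)

The purple pentagon was at (7.7, 4.9) in frame 1 and (1.4, 1.9) in frame 3.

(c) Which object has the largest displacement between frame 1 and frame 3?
the pink star

(moved 8.2; next 7.0)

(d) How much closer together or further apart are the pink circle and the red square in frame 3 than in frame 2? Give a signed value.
-2.9

Distance in frame 2: 5.9. Distance in frame 3: 3.0.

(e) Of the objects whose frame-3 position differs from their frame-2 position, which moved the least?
the blue hexagon

(moved 0.5)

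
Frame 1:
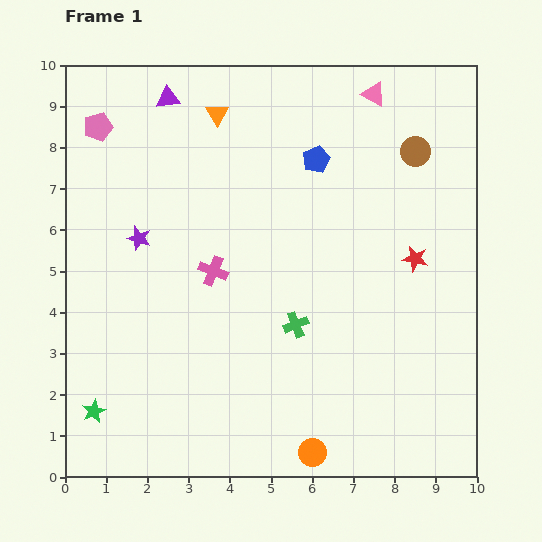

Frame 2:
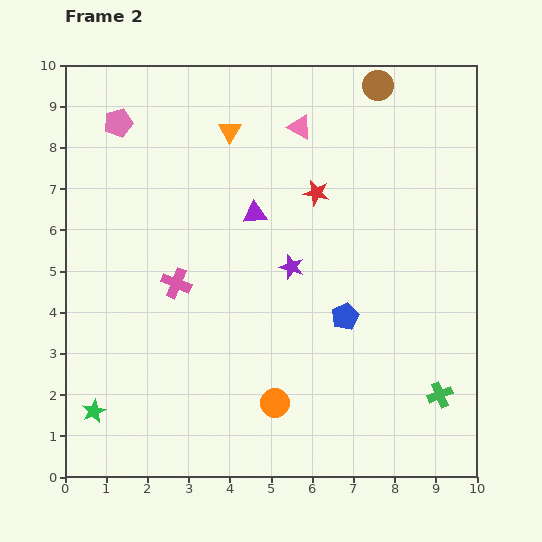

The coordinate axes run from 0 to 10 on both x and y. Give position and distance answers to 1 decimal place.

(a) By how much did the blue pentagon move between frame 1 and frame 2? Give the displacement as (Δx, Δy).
(0.7, -3.8)

The blue pentagon was at (6.1, 7.7) in frame 1 and (6.8, 3.9) in frame 2.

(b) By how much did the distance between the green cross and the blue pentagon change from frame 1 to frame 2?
-1.0

Distance in frame 1: 4.0. Distance in frame 2: 3.0.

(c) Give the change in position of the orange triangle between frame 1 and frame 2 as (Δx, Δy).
(0.3, -0.4)

The orange triangle was at (3.7, 8.8) in frame 1 and (4.0, 8.4) in frame 2.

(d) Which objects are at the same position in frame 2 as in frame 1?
the green star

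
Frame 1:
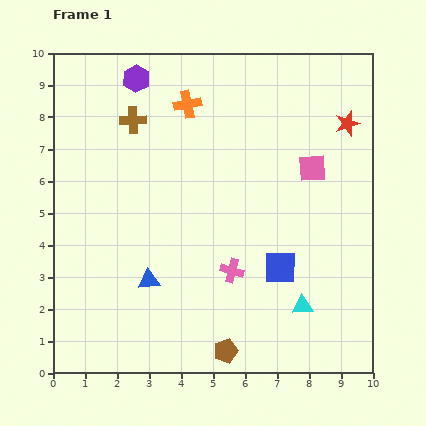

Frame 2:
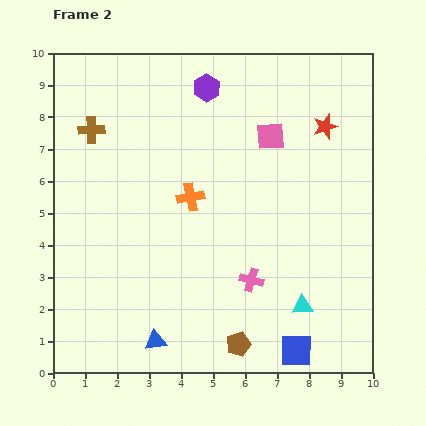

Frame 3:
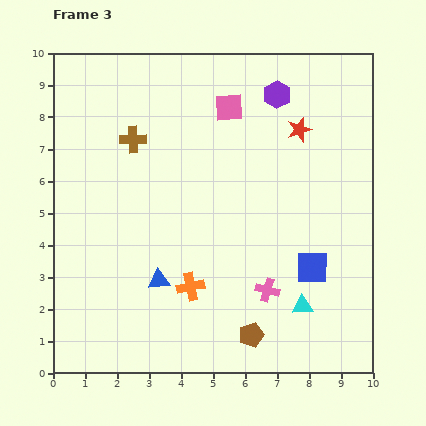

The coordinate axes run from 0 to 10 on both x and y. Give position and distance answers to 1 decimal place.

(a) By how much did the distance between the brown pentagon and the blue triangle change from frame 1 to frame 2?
-0.7

Distance in frame 1: 3.3. Distance in frame 2: 2.6.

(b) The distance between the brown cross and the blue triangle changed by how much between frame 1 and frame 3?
-0.5

Distance in frame 1: 5.0. Distance in frame 3: 4.5.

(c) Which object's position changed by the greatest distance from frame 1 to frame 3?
the orange cross

(moved 5.7; next 4.4)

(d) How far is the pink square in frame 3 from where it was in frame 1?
3.2

The pink square moved from (8.1, 6.4) to (5.5, 8.3), a distance of √(2.6² + 1.9²) ≈ 3.2.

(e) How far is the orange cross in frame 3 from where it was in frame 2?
2.8

The orange cross moved from (4.3, 5.5) to (4.3, 2.7), a distance of √(0.0² + 2.8²) ≈ 2.8.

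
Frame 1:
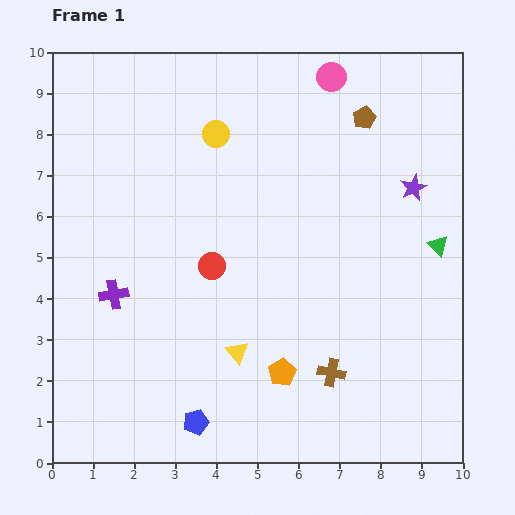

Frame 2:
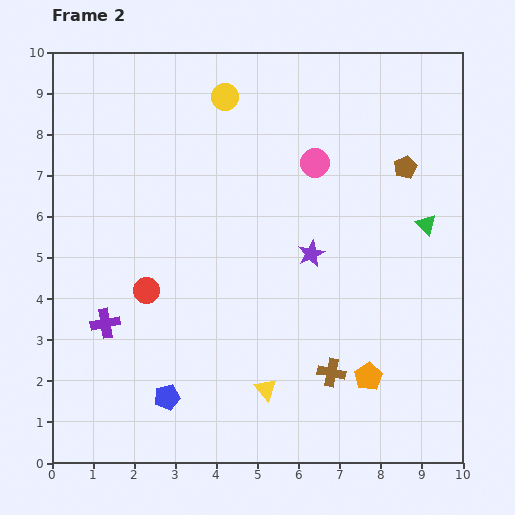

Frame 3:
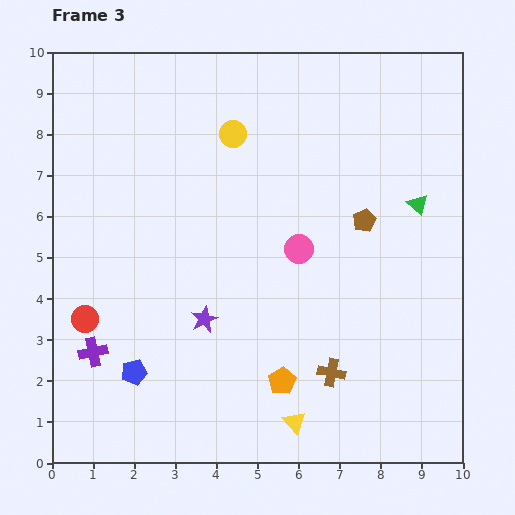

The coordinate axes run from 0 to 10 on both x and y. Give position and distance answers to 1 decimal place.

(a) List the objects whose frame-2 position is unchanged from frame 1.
the brown cross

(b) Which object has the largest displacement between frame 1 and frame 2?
the purple star

(moved 3.0; next 2.1)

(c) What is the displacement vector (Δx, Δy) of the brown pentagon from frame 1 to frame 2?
(1.0, -1.2)

The brown pentagon was at (7.6, 8.4) in frame 1 and (8.6, 7.2) in frame 2.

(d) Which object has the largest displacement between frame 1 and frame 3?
the purple star

(moved 6.0; next 4.3)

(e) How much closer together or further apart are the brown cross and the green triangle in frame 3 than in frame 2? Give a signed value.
+0.3

Distance in frame 2: 4.3. Distance in frame 3: 4.6.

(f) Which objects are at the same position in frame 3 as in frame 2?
the brown cross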